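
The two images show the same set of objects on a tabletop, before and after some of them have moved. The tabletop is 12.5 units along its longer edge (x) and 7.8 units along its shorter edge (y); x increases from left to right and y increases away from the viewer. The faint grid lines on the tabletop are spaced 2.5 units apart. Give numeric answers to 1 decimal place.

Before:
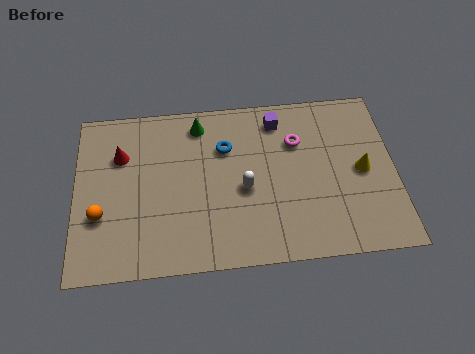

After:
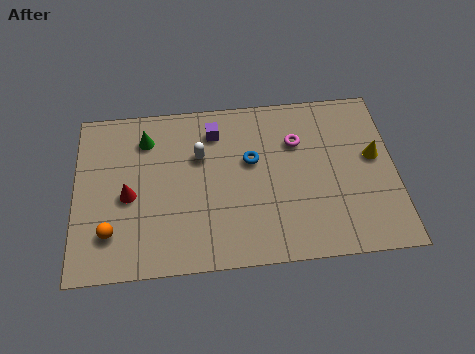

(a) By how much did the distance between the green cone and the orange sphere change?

-1.1

Before: roughly 5.5 units apart; after: 4.4. That's 1.1 units closer together.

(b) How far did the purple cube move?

2.5

The purple cube was near (8.0, 6.5) before and (5.5, 6.2) after, so it travelled √(2.5² + 0.3²) ≈ 2.5 units.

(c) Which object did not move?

the magenta torus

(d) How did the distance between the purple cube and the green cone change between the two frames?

-0.4

Before: roughly 3.1 units apart; after: 2.7. That's 0.4 units closer together.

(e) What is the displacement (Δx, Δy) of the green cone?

(-2.1, -0.5)

From the two frames, the green cone sits at roughly (4.9, 6.6) before and (2.8, 6.1) after.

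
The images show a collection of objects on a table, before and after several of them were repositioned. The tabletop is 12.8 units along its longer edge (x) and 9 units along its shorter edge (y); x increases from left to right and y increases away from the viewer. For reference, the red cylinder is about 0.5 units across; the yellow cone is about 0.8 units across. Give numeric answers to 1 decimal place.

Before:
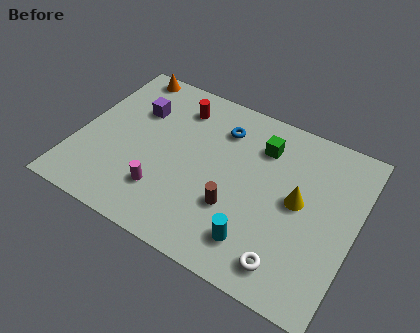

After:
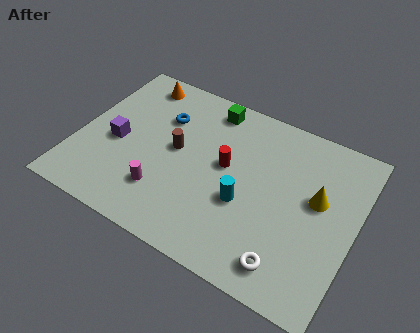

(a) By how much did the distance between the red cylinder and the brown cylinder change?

-3.0

They were about 5.3 units apart before and 2.3 after — 3.0 units closer together.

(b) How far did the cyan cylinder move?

1.9

The cyan cylinder was near (8.7, 1.8) before and (7.9, 3.5) after, so it travelled √(0.8² + 1.7²) ≈ 1.9 units.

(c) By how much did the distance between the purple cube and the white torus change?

-0.4

They were about 9.2 units apart before and 8.8 after — 0.4 units closer together.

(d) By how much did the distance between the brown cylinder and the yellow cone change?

+3.3

The distance was about 3.2 in the first image and 6.5 in the second, so they moved 3.3 units further apart.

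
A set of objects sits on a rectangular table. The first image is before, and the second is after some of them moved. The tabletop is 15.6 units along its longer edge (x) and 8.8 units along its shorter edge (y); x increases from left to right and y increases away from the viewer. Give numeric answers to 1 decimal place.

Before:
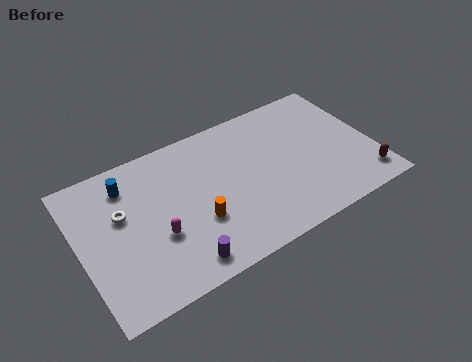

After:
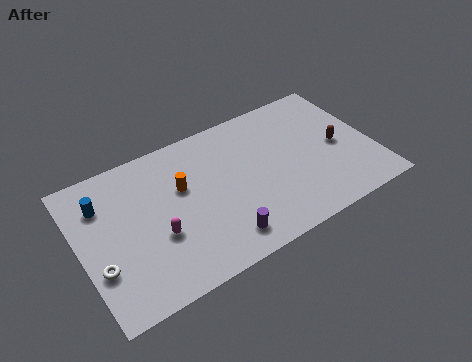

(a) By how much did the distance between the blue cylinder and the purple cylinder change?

+1.4

They were about 6.1 units apart before and 7.5 after — 1.4 units further apart.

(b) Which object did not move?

the magenta capsule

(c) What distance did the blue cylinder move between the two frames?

1.5

The blue cylinder moved from about (2.8, 7.0) to (1.4, 6.5), a distance of √(1.4² + 0.5²) ≈ 1.5.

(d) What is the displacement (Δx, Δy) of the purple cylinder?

(2.2, 0.3)

From the two frames, the purple cylinder sits at roughly (4.8, 1.2) before and (7.0, 1.5) after.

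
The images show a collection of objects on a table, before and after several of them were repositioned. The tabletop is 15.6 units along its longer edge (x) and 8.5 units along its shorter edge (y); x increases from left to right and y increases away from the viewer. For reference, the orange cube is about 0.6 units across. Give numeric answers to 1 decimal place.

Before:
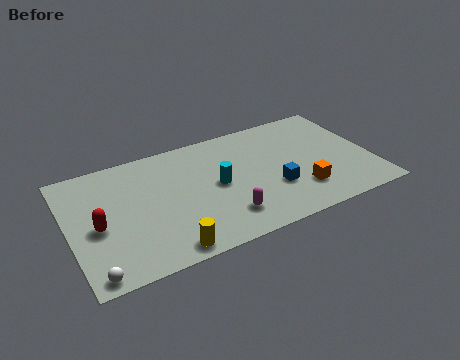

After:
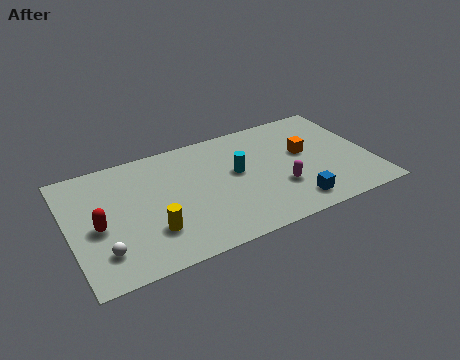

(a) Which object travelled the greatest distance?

the magenta capsule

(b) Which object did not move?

the red capsule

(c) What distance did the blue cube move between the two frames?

1.7

From (10.4, 2.9) to (11.2, 1.4), the blue cube covered √(0.8² + 1.5²) ≈ 1.7 units.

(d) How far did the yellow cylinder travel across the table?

1.6

The yellow cylinder was near (4.6, 0.9) before and (4.0, 2.4) after, so it travelled √(0.6² + 1.5²) ≈ 1.6 units.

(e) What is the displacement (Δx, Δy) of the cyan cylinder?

(1.1, 0.5)

The cyan cylinder started near (7.6, 4.3) and ended near (8.7, 4.8).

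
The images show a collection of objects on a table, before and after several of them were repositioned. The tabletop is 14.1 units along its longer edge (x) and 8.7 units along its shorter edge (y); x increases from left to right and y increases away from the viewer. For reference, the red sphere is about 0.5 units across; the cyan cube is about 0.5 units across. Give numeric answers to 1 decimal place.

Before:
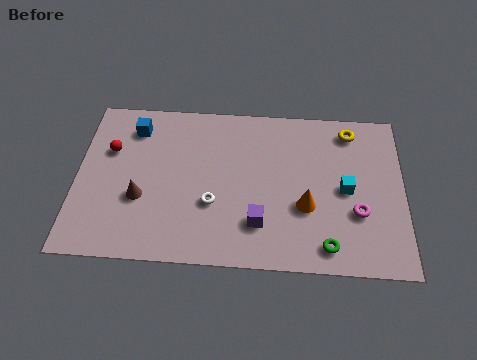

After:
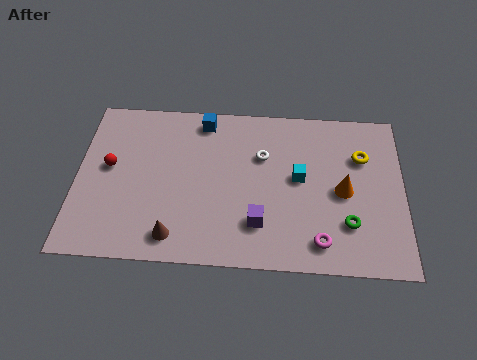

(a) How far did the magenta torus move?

2.3

The magenta torus was near (12.1, 3.0) before and (10.5, 1.4) after, so it travelled √(1.6² + 1.6²) ≈ 2.3 units.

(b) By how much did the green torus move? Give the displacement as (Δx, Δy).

(0.9, 1.2)

From the two frames, the green torus sits at roughly (10.8, 1.2) before and (11.7, 2.4) after.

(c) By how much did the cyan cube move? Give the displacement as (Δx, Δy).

(-2.0, 0.5)

The cyan cube started near (11.6, 4.2) and ended near (9.6, 4.7).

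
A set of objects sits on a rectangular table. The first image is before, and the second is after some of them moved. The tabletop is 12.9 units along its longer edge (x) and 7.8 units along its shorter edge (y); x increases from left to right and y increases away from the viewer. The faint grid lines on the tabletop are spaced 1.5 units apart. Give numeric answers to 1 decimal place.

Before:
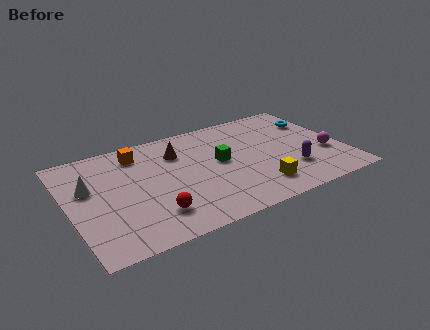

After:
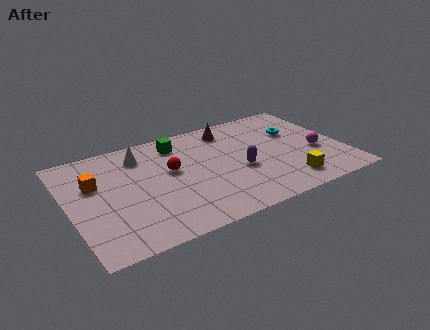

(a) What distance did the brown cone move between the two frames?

2.7

The brown cone was near (5.3, 5.7) before and (7.9, 6.5) after, so it travelled √(2.6² + 0.8²) ≈ 2.7 units.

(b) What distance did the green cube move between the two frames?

2.8

The green cube moved from about (7.1, 4.2) to (5.4, 6.4), a distance of √(1.7² + 2.2²) ≈ 2.8.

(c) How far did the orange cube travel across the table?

2.6

The orange cube was near (3.5, 6.4) before and (1.3, 5.0) after, so it travelled √(2.2² + 1.4²) ≈ 2.6 units.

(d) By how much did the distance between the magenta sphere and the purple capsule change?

+1.8

The distance was about 1.9 in the first image and 3.7 in the second, so they moved 1.8 units further apart.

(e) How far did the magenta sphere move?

0.5

The magenta sphere moved from about (12.0, 2.8) to (11.6, 3.1), a distance of √(0.4² + 0.3²) ≈ 0.5.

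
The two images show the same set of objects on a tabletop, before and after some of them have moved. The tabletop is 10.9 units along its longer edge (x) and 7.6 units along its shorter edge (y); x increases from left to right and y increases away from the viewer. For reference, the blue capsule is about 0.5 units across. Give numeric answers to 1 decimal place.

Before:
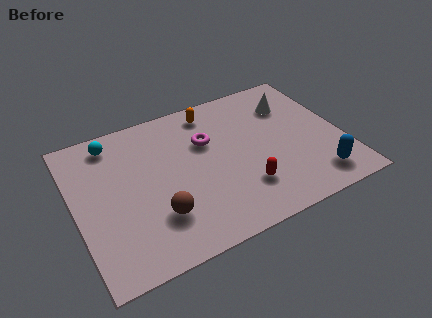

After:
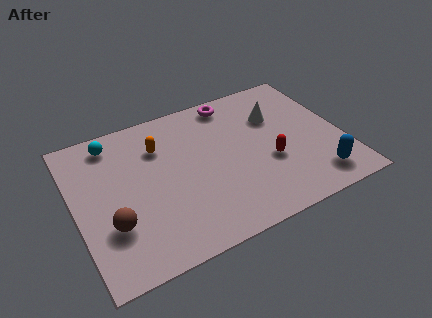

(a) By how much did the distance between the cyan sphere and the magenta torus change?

+1.0

Before: roughly 4.0 units apart; after: 5.0. That's 1.0 units further apart.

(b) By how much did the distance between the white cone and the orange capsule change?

+1.5

Before: roughly 3.3 units apart; after: 4.8. That's 1.5 units further apart.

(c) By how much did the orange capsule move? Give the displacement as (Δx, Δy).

(-2.3, -1.0)

The orange capsule started near (5.9, 6.5) and ended near (3.6, 5.5).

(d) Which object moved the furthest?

the orange capsule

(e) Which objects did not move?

the cyan sphere and the blue capsule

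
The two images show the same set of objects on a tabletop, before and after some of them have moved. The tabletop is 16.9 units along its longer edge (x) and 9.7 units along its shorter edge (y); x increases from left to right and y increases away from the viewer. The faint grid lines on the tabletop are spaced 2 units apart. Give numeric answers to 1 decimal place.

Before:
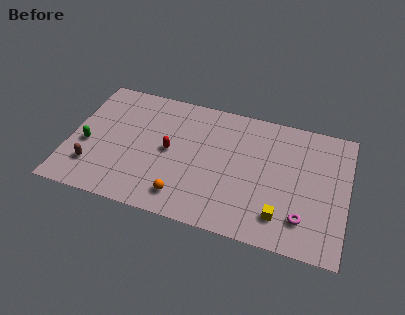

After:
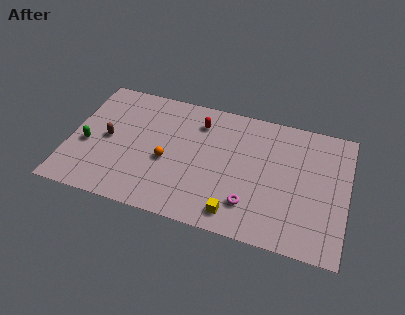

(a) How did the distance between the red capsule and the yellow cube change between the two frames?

-0.8

Before: roughly 7.6 units apart; after: 6.8. That's 0.8 units closer together.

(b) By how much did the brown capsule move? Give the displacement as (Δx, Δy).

(0.7, 2.4)

The brown capsule was at about (1.6, 2.4) and moved to about (2.3, 4.8).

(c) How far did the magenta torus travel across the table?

3.2

The magenta torus moved from about (14.4, 2.2) to (11.2, 2.3), a distance of √(3.2² + 0.1²) ≈ 3.2.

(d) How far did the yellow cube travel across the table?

2.8

The yellow cube was near (13.1, 2.0) before and (10.4, 1.4) after, so it travelled √(2.7² + 0.6²) ≈ 2.8 units.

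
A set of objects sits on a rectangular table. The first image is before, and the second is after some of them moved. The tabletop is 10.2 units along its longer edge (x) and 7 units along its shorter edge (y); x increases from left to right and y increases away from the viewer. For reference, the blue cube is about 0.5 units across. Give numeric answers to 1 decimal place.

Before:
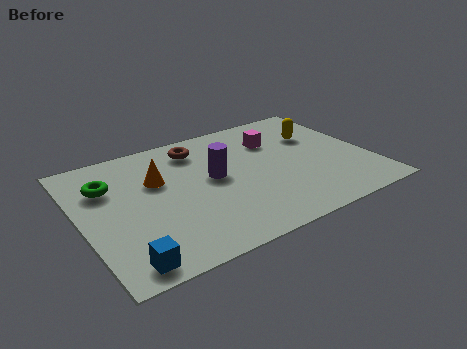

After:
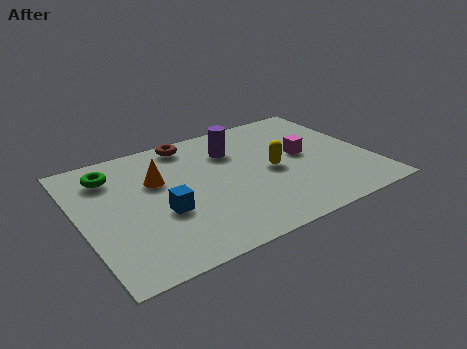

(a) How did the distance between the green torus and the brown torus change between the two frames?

-0.4

They were about 3.4 units apart before and 3.0 after — 0.4 units closer together.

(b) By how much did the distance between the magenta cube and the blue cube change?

-2.0

Before: roughly 7.3 units apart; after: 5.3. That's 2.0 units closer together.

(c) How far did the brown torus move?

0.5

From (4.4, 5.7) to (4.2, 6.2), the brown torus covered √(0.2² + 0.5²) ≈ 0.5 units.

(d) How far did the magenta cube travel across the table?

1.5

From (7.1, 5.0) to (7.9, 3.7), the magenta cube covered √(0.8² + 1.3²) ≈ 1.5 units.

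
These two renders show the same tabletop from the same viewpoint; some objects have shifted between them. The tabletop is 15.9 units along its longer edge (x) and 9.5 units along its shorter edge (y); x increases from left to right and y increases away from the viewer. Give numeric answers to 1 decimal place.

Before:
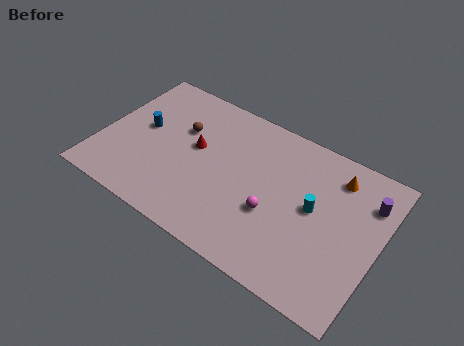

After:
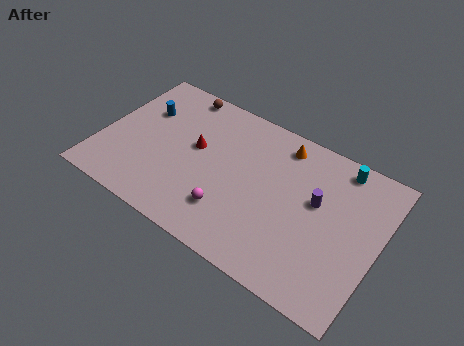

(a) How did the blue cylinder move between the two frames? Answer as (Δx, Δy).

(-0.2, 1.2)

The blue cylinder was at about (2.2, 5.2) and moved to about (2.0, 6.4).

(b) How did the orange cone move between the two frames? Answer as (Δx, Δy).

(-3.2, 0.4)

From the two frames, the orange cone sits at roughly (13.1, 7.7) before and (9.9, 8.1) after.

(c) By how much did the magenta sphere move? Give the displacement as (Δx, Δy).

(-2.3, -1.2)

From the two frames, the magenta sphere sits at roughly (10.1, 3.6) before and (7.8, 2.4) after.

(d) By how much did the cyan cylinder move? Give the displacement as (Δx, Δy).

(1.0, 3.3)

The cyan cylinder was at about (12.2, 5.1) and moved to about (13.2, 8.4).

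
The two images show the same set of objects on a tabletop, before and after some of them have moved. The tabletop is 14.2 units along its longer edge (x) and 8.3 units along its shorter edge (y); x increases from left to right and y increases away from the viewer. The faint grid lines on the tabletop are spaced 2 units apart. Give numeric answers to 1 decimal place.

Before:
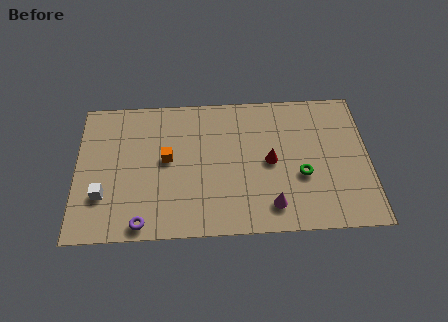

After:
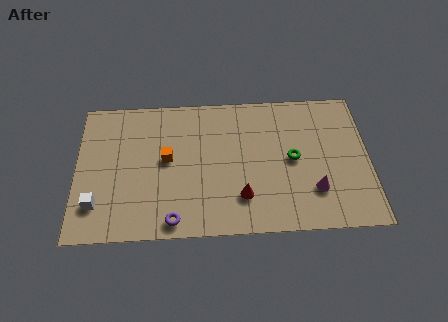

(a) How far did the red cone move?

2.4

The red cone was near (9.4, 4.1) before and (8.0, 2.1) after, so it travelled √(1.4² + 2.0²) ≈ 2.4 units.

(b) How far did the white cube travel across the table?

0.6

From (1.3, 2.5) to (1.0, 2.0), the white cube covered √(0.3² + 0.5²) ≈ 0.6 units.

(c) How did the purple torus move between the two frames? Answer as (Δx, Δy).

(1.5, 0.1)

The purple torus was at about (3.2, 0.8) and moved to about (4.7, 0.9).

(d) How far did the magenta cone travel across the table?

2.2

The magenta cone moved from about (9.4, 1.5) to (11.5, 2.3), a distance of √(2.1² + 0.8²) ≈ 2.2.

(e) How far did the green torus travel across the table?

1.1

The green torus was near (10.9, 3.2) before and (10.5, 4.2) after, so it travelled √(0.4² + 1.0²) ≈ 1.1 units.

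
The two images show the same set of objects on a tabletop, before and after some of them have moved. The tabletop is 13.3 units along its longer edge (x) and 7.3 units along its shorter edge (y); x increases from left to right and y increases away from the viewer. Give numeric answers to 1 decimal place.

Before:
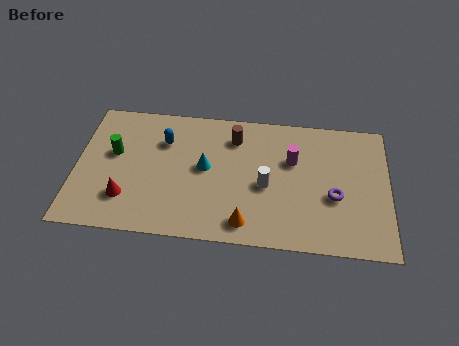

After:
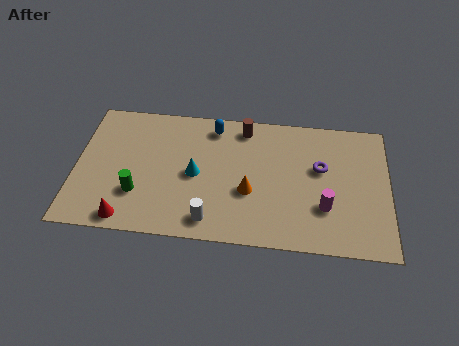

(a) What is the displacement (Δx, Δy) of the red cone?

(0.1, -1.1)

The red cone started near (2.2, 1.9) and ended near (2.3, 0.8).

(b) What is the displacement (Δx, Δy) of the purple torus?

(-0.6, 1.5)

From the two frames, the purple torus sits at roughly (11.0, 2.9) before and (10.4, 4.4) after.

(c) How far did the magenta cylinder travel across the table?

2.8

The magenta cylinder was near (9.2, 4.7) before and (10.6, 2.3) after, so it travelled √(1.4² + 2.4²) ≈ 2.8 units.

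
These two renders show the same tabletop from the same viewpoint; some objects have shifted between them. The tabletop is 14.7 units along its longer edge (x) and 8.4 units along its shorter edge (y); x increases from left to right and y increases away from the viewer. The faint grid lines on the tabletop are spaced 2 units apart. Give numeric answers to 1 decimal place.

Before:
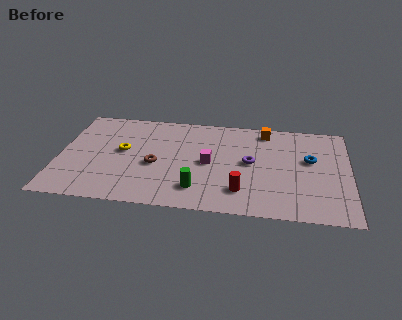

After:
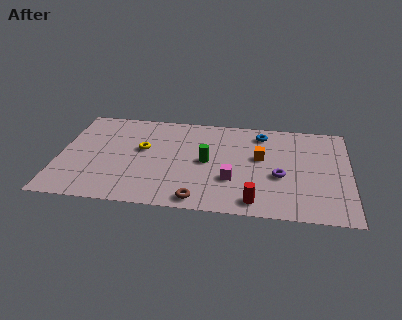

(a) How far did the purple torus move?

1.8

The purple torus moved from about (9.7, 4.4) to (11.2, 3.4), a distance of √(1.5² + 1.0²) ≈ 1.8.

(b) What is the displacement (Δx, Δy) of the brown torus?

(2.3, -2.7)

The brown torus started near (4.9, 3.6) and ended near (7.2, 0.9).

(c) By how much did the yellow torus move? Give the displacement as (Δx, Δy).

(1.0, 0.3)

From the two frames, the yellow torus sits at roughly (3.2, 4.6) before and (4.2, 4.9) after.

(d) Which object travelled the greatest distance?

the brown torus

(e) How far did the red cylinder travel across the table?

1.1

The red cylinder moved from about (9.3, 1.9) to (10.0, 1.1), a distance of √(0.7² + 0.8²) ≈ 1.1.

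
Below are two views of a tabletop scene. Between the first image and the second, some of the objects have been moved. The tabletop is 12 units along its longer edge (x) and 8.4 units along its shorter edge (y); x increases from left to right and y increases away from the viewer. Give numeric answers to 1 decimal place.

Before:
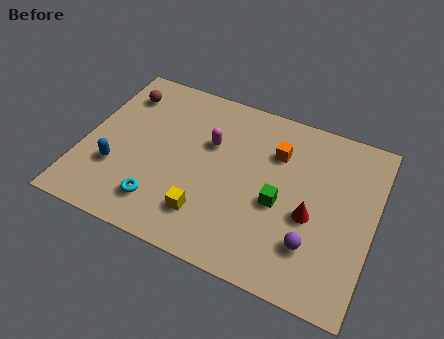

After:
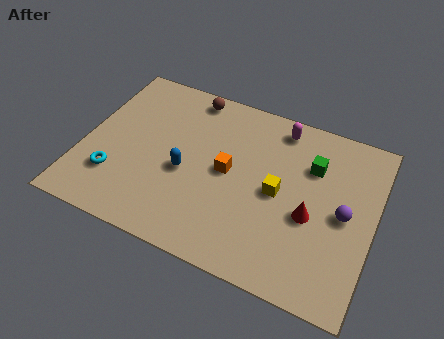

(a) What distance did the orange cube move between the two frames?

2.5

The orange cube was near (7.8, 6.0) before and (6.0, 4.3) after, so it travelled √(1.8² + 1.7²) ≈ 2.5 units.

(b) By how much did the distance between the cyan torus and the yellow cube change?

+4.9

They were about 1.9 units apart before and 6.8 after — 4.9 units further apart.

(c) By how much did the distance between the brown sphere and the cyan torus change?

+0.4

They were about 5.4 units apart before and 5.8 after — 0.4 units further apart.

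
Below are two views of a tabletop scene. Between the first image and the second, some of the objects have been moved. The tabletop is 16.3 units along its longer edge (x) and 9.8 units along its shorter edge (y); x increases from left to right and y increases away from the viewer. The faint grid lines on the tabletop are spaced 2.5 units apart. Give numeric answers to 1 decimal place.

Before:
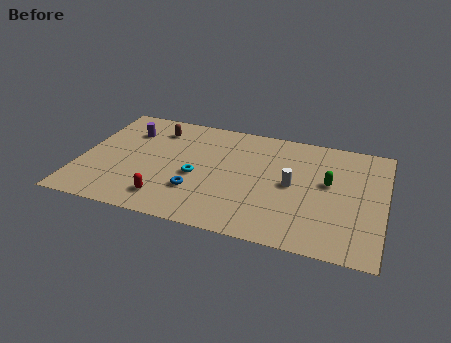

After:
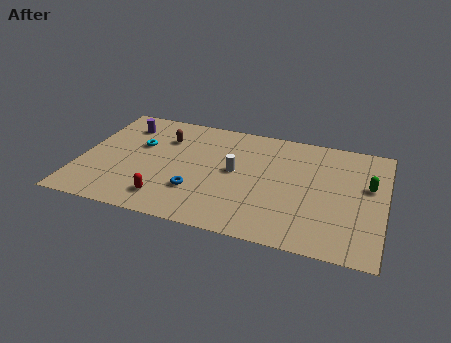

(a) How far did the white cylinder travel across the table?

3.1

From (11.4, 4.9) to (8.3, 5.2), the white cylinder covered √(3.1² + 0.3²) ≈ 3.1 units.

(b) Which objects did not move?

the blue torus and the red capsule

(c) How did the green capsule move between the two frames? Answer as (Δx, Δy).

(2.1, 0.3)

The green capsule was at about (13.3, 5.6) and moved to about (15.4, 5.9).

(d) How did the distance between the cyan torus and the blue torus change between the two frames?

+3.4

They were about 1.3 units apart before and 4.7 after — 3.4 units further apart.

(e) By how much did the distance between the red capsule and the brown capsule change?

-0.8

The distance was about 6.1 in the first image and 5.3 in the second, so they moved 0.8 units closer together.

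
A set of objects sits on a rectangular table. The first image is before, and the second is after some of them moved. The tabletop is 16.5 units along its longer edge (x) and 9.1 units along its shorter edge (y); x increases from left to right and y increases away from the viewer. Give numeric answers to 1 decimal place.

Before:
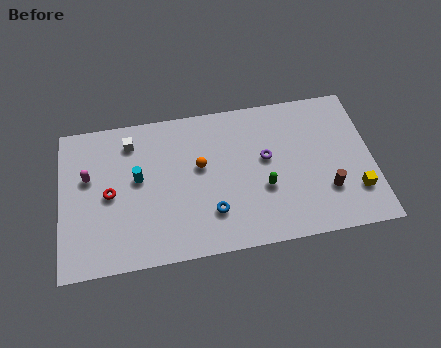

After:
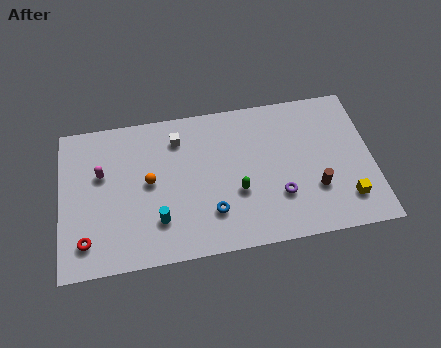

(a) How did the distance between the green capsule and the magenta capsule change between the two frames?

-2.0

The distance was about 9.5 in the first image and 7.5 in the second, so they moved 2.0 units closer together.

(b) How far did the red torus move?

2.9

The red torus moved from about (2.6, 4.4) to (1.3, 1.8), a distance of √(1.3² + 2.6²) ≈ 2.9.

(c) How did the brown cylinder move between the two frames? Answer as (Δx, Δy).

(-0.6, 0.2)

From the two frames, the brown cylinder sits at roughly (14.0, 2.7) before and (13.4, 2.9) after.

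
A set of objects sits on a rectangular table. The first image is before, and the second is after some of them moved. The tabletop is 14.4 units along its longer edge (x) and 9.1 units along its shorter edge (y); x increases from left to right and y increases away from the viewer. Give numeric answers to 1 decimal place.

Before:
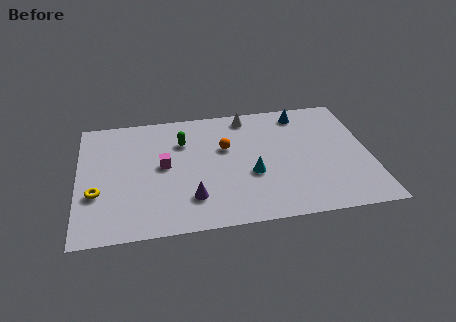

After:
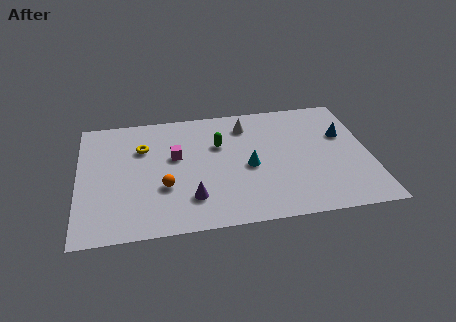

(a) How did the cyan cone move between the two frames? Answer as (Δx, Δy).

(-0.1, 0.6)

The cyan cone started near (8.5, 3.5) and ended near (8.4, 4.1).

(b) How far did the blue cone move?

2.8

The blue cone was near (11.2, 7.8) before and (13.2, 5.8) after, so it travelled √(2.0² + 2.0²) ≈ 2.8 units.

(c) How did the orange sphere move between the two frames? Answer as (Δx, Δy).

(-3.1, -2.5)

The orange sphere started near (7.3, 5.7) and ended near (4.2, 3.2).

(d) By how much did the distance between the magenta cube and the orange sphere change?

-0.9

Before: roughly 3.2 units apart; after: 2.3. That's 0.9 units closer together.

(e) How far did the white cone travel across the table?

0.7

The white cone was near (8.5, 8.0) before and (8.4, 7.3) after, so it travelled √(0.1² + 0.7²) ≈ 0.7 units.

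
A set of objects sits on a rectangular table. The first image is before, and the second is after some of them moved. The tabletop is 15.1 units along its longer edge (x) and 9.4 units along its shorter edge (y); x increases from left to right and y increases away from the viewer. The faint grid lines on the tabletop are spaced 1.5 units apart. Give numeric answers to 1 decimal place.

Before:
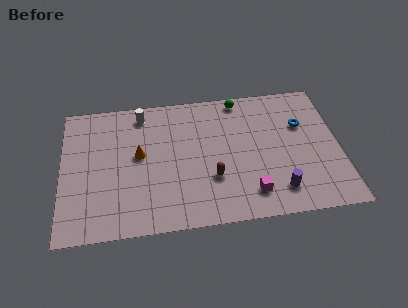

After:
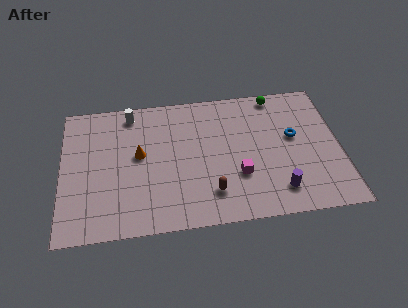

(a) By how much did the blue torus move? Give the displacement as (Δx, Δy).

(-0.5, -0.8)

From the two frames, the blue torus sits at roughly (13.1, 6.2) before and (12.6, 5.4) after.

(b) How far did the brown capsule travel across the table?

1.0

From (8.1, 3.1) to (8.0, 2.1), the brown capsule covered √(0.1² + 1.0²) ≈ 1.0 units.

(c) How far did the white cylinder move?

0.6

From (4.4, 8.1) to (3.8, 8.2), the white cylinder covered √(0.6² + 0.1²) ≈ 0.6 units.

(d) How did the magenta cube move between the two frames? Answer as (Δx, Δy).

(-0.6, 1.3)

From the two frames, the magenta cube sits at roughly (10.1, 1.8) before and (9.5, 3.1) after.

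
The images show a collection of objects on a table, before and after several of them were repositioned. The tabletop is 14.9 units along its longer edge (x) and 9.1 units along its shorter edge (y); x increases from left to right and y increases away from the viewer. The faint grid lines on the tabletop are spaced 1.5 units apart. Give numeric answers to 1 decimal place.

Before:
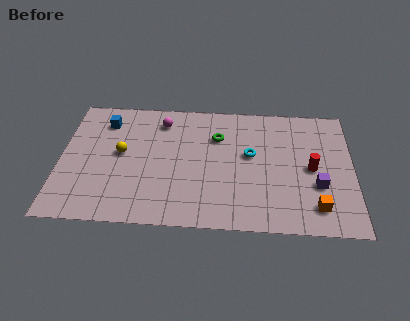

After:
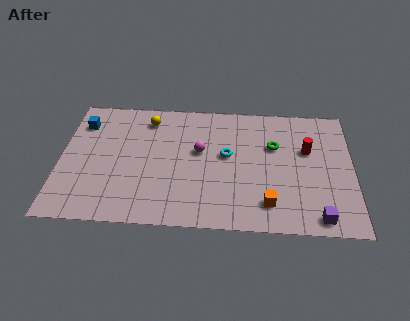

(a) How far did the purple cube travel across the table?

2.2

The purple cube was near (13.1, 3.2) before and (13.1, 1.0) after, so it travelled √(0.0² + 2.2²) ≈ 2.2 units.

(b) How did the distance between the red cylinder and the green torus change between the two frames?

-3.5

They were about 5.2 units apart before and 1.7 after — 3.5 units closer together.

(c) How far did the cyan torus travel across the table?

1.2

The cyan torus moved from about (9.7, 5.2) to (8.5, 5.1), a distance of √(1.2² + 0.1²) ≈ 1.2.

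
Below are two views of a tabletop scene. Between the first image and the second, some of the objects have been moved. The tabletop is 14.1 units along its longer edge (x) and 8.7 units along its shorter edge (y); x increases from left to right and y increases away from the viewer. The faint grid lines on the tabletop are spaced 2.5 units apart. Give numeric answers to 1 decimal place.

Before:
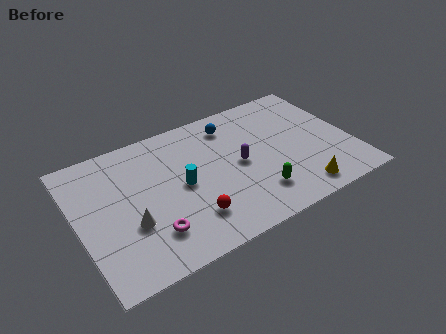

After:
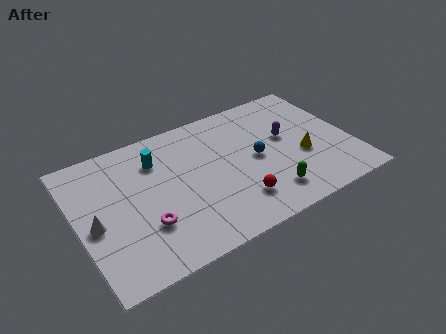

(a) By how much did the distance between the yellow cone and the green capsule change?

+0.5

The distance was about 2.2 in the first image and 2.7 in the second, so they moved 0.5 units further apart.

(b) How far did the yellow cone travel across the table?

2.3

The yellow cone was near (10.9, 1.2) before and (11.5, 3.4) after, so it travelled √(0.6² + 2.2²) ≈ 2.3 units.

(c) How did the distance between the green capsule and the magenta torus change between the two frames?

+0.9

They were about 5.4 units apart before and 6.3 after — 0.9 units further apart.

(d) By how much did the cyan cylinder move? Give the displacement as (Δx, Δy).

(-1.0, 2.2)

From the two frames, the cyan cylinder sits at roughly (5.3, 4.3) before and (4.3, 6.5) after.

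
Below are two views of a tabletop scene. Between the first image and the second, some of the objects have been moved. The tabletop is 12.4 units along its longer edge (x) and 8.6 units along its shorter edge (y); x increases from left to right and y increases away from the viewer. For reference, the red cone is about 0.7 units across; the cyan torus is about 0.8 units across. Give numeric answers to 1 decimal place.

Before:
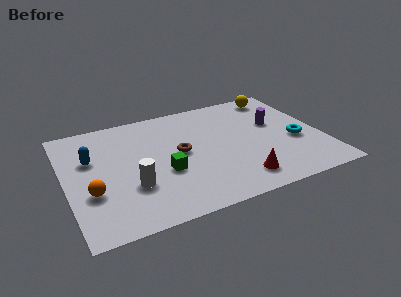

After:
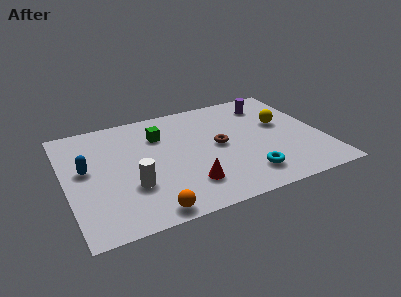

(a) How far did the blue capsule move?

0.8

The blue capsule was near (1.3, 5.5) before and (1.0, 4.8) after, so it travelled √(0.3² + 0.7²) ≈ 0.8 units.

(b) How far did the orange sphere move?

3.3

From (1.1, 3.0) to (3.6, 0.8), the orange sphere covered √(2.5² + 2.2²) ≈ 3.3 units.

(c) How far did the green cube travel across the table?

2.9

The green cube moved from about (4.6, 3.3) to (4.7, 6.2), a distance of √(0.1² + 2.9²) ≈ 2.9.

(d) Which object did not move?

the white cylinder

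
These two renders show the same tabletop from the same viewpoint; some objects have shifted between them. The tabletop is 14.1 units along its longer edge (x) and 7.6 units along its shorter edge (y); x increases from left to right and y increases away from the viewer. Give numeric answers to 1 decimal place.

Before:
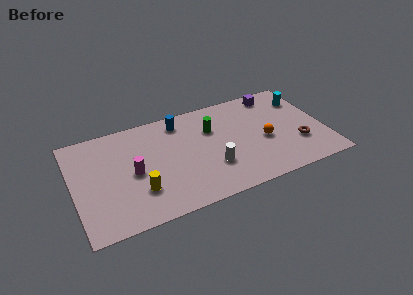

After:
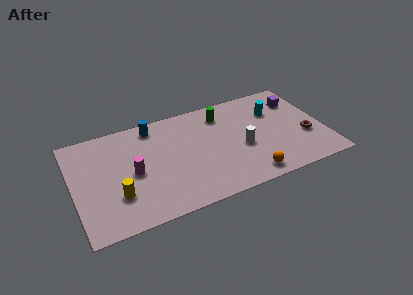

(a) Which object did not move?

the magenta cylinder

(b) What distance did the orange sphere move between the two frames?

2.6

The orange sphere was near (10.7, 3.3) before and (9.5, 1.0) after, so it travelled √(1.2² + 2.3²) ≈ 2.6 units.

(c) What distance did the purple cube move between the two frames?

1.5

The purple cube was near (11.7, 6.6) before and (12.9, 5.7) after, so it travelled √(1.2² + 0.9²) ≈ 1.5 units.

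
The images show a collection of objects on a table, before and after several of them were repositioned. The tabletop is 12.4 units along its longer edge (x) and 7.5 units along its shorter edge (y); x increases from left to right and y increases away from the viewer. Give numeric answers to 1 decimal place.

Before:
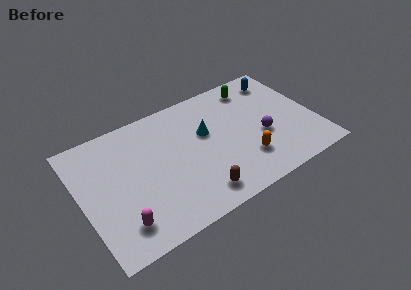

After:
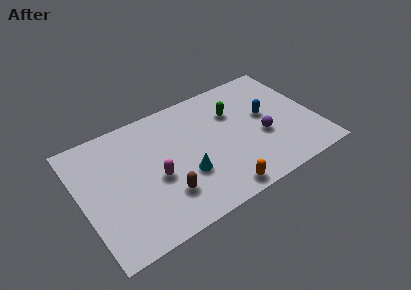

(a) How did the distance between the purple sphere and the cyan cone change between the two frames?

+1.0

The distance was about 3.2 in the first image and 4.2 in the second, so they moved 1.0 units further apart.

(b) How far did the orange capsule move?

2.0

From (8.4, 2.0) to (6.8, 0.8), the orange capsule covered √(1.6² + 1.2²) ≈ 2.0 units.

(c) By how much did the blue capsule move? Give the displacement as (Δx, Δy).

(-1.1, -2.0)

From the two frames, the blue capsule sits at roughly (11.0, 6.2) before and (9.9, 4.2) after.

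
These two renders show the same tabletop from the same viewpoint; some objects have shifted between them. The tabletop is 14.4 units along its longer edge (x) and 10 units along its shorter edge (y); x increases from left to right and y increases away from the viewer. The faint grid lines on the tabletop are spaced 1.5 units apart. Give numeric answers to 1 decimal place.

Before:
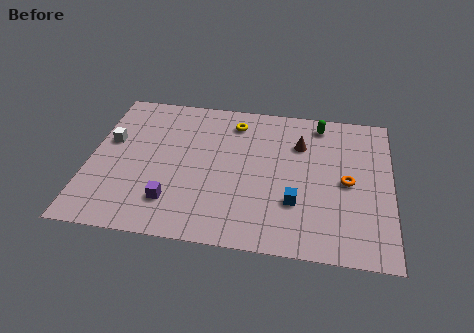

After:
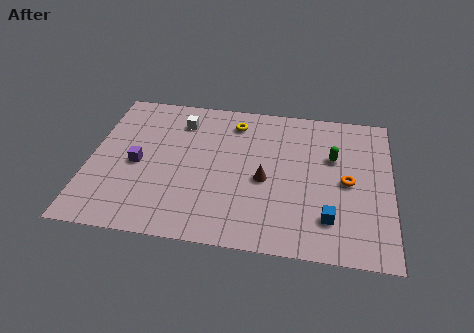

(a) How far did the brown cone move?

3.1

The brown cone was near (10.0, 7.1) before and (8.4, 4.4) after, so it travelled √(1.6² + 2.7²) ≈ 3.1 units.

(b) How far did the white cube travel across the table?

3.8

From (0.9, 6.0) to (4.2, 7.9), the white cube covered √(3.3² + 1.9²) ≈ 3.8 units.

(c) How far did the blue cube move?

1.8

The blue cube moved from about (9.9, 3.1) to (11.5, 2.3), a distance of √(1.6² + 0.8²) ≈ 1.8.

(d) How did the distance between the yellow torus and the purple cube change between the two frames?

-0.7

Before: roughly 6.5 units apart; after: 5.8. That's 0.7 units closer together.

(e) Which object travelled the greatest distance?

the white cube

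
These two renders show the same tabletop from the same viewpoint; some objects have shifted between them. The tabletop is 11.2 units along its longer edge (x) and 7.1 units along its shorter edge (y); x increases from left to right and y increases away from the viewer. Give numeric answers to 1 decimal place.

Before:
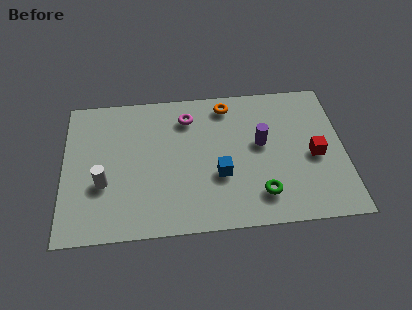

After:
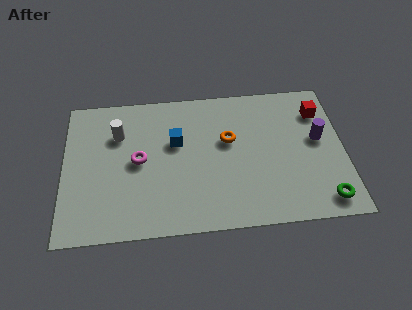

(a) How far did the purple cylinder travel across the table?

2.3

From (7.9, 4.0) to (10.2, 4.0), the purple cylinder covered √(2.3² + 0.0²) ≈ 2.3 units.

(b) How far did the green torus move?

2.5

From (7.8, 1.5) to (10.3, 1.0), the green torus covered √(2.5² + 0.5²) ≈ 2.5 units.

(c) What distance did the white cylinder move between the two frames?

2.5

From (1.6, 2.6) to (2.2, 5.0), the white cylinder covered √(0.6² + 2.4²) ≈ 2.5 units.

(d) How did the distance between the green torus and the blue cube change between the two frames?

+4.8

They were about 1.9 units apart before and 6.7 after — 4.8 units further apart.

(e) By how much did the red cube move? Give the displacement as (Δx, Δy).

(0.3, 2.2)

The red cube started near (10.0, 3.2) and ended near (10.3, 5.4).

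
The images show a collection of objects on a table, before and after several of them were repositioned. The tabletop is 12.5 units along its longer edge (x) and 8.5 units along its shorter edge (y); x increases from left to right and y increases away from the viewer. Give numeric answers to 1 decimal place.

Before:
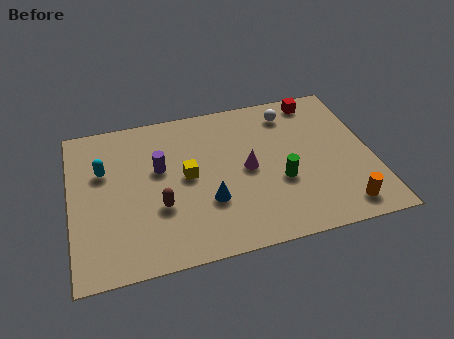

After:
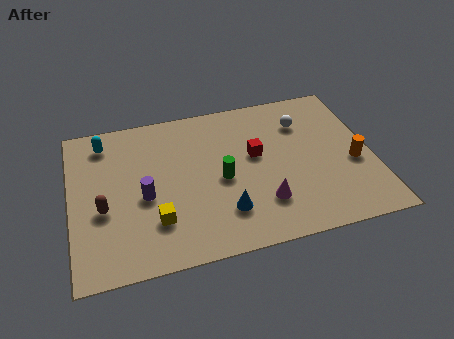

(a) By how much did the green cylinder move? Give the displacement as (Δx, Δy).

(-2.4, 0.7)

The green cylinder was at about (8.6, 3.2) and moved to about (6.2, 3.9).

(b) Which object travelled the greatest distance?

the red cube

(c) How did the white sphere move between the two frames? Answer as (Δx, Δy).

(0.5, -0.7)

The white sphere was at about (9.3, 7.0) and moved to about (9.8, 6.3).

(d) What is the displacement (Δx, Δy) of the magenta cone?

(0.5, -2.0)

The magenta cone started near (7.3, 4.2) and ended near (7.8, 2.2).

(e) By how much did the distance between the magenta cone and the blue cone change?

-0.6

They were about 2.2 units apart before and 1.6 after — 0.6 units closer together.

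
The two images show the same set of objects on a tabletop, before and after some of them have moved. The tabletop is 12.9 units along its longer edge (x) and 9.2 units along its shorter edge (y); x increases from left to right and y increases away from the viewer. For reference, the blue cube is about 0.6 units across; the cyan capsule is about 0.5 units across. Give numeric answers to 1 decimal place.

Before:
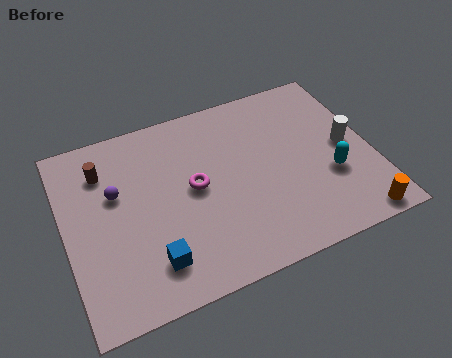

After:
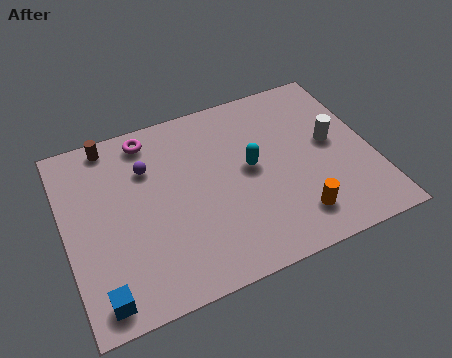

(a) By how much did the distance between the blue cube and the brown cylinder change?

+2.0

They were about 5.3 units apart before and 7.3 after — 2.0 units further apart.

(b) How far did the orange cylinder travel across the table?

2.6

The orange cylinder was near (11.7, 0.8) before and (9.3, 1.8) after, so it travelled √(2.4² + 1.0²) ≈ 2.6 units.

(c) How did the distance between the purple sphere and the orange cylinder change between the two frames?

-3.3

The distance was about 10.7 in the first image and 7.4 in the second, so they moved 3.3 units closer together.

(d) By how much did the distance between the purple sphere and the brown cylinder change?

+0.9

They were about 1.4 units apart before and 2.3 after — 0.9 units further apart.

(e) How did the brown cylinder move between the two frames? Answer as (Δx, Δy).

(0.4, 1.3)

The brown cylinder started near (1.8, 7.0) and ended near (2.2, 8.3).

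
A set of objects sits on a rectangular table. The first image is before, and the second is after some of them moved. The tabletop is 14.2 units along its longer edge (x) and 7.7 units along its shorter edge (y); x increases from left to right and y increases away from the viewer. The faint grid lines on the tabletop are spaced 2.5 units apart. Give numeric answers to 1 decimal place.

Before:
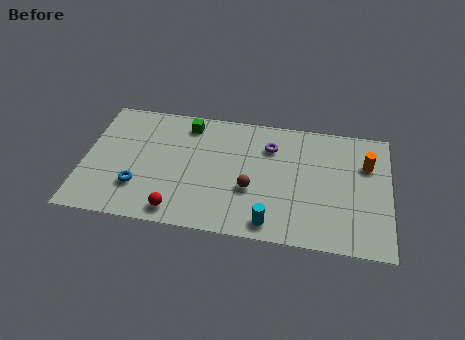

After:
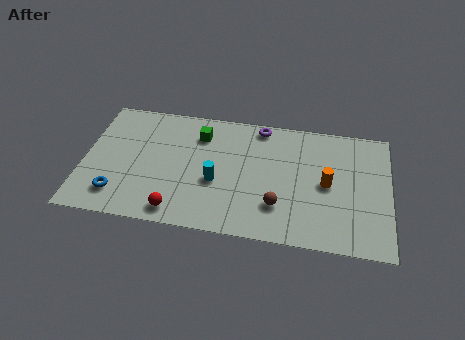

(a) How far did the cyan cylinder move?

3.3

The cyan cylinder was near (8.8, 1.0) before and (6.2, 3.1) after, so it travelled √(2.6² + 2.1²) ≈ 3.3 units.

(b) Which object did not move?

the red sphere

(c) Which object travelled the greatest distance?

the cyan cylinder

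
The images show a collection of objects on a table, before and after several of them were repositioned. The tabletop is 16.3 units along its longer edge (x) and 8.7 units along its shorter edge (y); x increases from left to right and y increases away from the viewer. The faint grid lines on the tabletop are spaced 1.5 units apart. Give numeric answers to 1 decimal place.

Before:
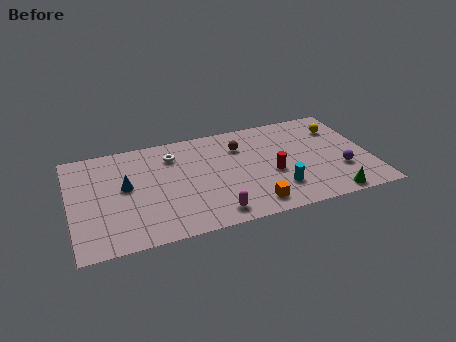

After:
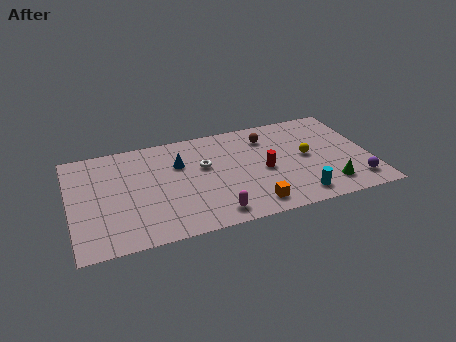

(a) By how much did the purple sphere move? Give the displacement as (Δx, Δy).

(0.7, -1.2)

The purple sphere was at about (14.6, 2.8) and moved to about (15.3, 1.6).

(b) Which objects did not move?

the magenta capsule and the orange cube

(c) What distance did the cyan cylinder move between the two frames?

1.3

From (11.1, 2.2) to (12.1, 1.3), the cyan cylinder covered √(1.0² + 0.9²) ≈ 1.3 units.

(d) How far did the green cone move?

0.9

The green cone was near (13.8, 0.8) before and (13.8, 1.7) after, so it travelled √(0.0² + 0.9²) ≈ 0.9 units.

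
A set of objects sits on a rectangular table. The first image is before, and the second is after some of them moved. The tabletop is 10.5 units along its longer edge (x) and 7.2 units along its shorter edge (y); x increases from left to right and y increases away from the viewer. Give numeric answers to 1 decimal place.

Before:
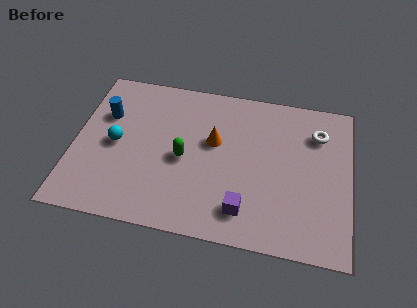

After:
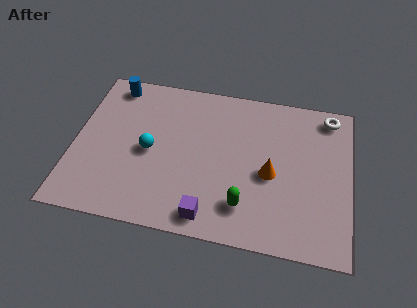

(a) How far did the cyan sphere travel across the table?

1.3

The cyan sphere moved from about (1.6, 3.5) to (2.9, 3.4), a distance of √(1.3² + 0.1²) ≈ 1.3.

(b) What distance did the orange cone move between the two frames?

2.5

The orange cone moved from about (5.3, 4.3) to (7.5, 3.2), a distance of √(2.2² + 1.1²) ≈ 2.5.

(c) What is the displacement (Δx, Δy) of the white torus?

(0.4, 0.9)

The white torus started near (9.2, 5.4) and ended near (9.6, 6.3).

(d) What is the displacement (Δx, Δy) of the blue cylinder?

(0.2, 1.5)

The blue cylinder was at about (1.1, 4.8) and moved to about (1.3, 6.3).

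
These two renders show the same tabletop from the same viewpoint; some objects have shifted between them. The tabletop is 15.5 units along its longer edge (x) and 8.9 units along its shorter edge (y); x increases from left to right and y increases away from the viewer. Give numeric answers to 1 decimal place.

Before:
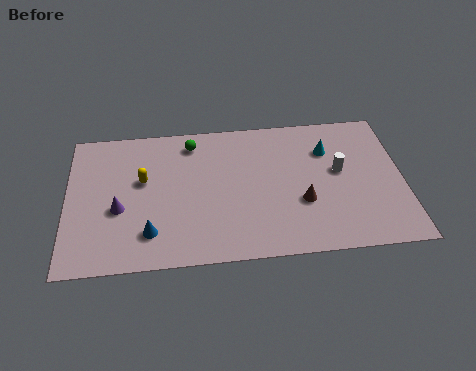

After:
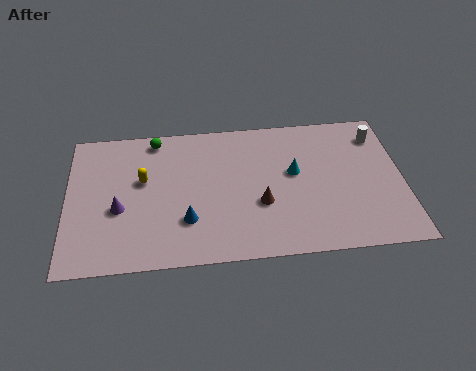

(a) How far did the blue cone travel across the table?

1.8

The blue cone moved from about (3.8, 2.0) to (5.5, 2.6), a distance of √(1.7² + 0.6²) ≈ 1.8.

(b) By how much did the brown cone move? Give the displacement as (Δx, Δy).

(-1.9, 0.1)

The brown cone was at about (10.8, 3.2) and moved to about (8.9, 3.3).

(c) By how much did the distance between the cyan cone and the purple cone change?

-1.9

Before: roughly 10.1 units apart; after: 8.2. That's 1.9 units closer together.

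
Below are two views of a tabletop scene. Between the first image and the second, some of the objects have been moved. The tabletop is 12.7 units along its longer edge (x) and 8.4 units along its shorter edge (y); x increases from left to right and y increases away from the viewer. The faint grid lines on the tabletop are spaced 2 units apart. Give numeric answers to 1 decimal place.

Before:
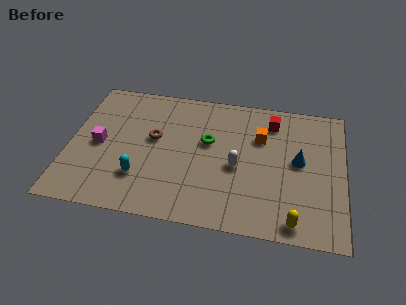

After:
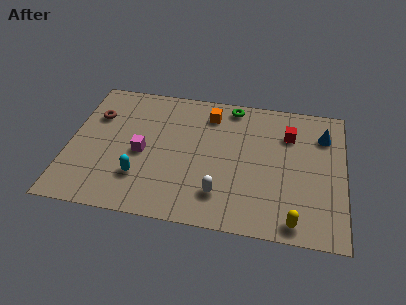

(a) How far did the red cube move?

1.1

From (9.3, 6.8) to (10.1, 6.1), the red cube covered √(0.8² + 0.7²) ≈ 1.1 units.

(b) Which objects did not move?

the cyan capsule and the yellow capsule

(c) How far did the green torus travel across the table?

2.7

The green torus was near (6.4, 5.0) before and (7.4, 7.5) after, so it travelled √(1.0² + 2.5²) ≈ 2.7 units.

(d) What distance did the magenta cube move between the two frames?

2.0

The magenta cube was near (1.4, 4.0) before and (3.4, 3.8) after, so it travelled √(2.0² + 0.2²) ≈ 2.0 units.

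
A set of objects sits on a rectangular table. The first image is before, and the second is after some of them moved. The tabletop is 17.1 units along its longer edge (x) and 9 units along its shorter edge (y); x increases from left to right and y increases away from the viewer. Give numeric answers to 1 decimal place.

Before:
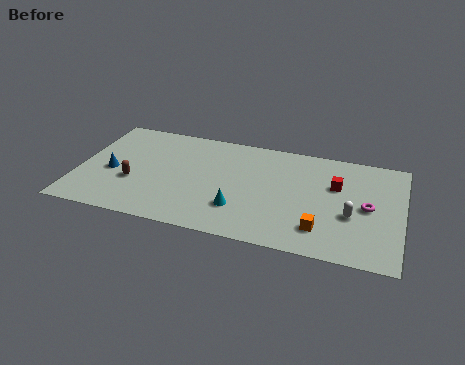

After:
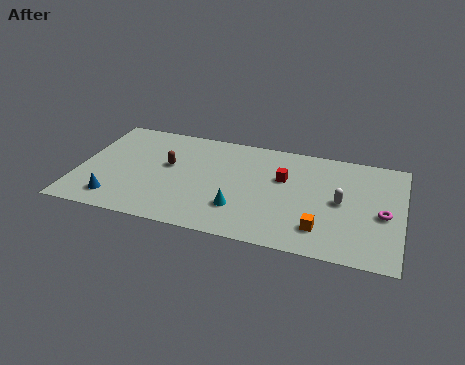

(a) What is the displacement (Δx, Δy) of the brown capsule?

(1.7, 1.9)

The brown capsule was at about (3.0, 3.3) and moved to about (4.7, 5.2).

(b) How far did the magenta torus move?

0.9

The magenta torus was near (15.3, 4.4) before and (16.1, 4.0) after, so it travelled √(0.8² + 0.4²) ≈ 0.9 units.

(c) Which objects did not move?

the orange cube and the cyan cone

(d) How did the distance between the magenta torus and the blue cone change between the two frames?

+0.6

They were about 13.5 units apart before and 14.1 after — 0.6 units further apart.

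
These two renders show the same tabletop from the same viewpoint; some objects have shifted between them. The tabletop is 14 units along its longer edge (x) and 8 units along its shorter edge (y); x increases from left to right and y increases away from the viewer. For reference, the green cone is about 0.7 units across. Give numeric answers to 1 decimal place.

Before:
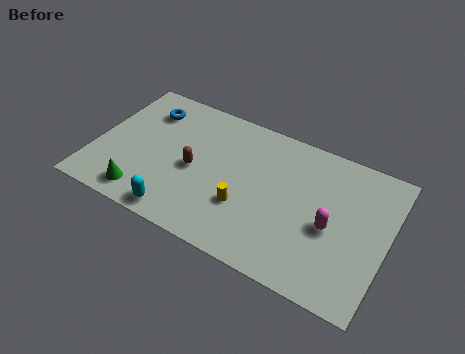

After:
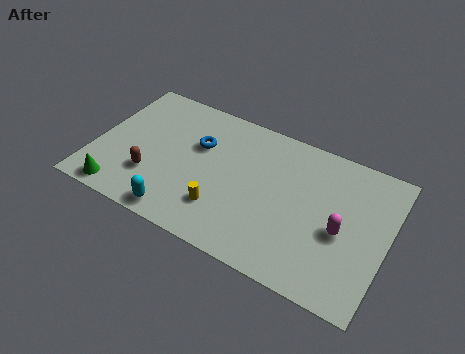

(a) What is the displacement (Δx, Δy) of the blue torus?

(2.7, -1.0)

From the two frames, the blue torus sits at roughly (2.1, 6.2) before and (4.8, 5.2) after.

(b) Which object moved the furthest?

the blue torus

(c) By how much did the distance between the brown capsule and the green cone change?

-1.3

They were about 3.3 units apart before and 2.0 after — 1.3 units closer together.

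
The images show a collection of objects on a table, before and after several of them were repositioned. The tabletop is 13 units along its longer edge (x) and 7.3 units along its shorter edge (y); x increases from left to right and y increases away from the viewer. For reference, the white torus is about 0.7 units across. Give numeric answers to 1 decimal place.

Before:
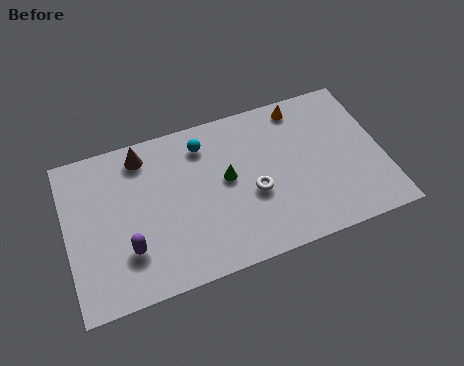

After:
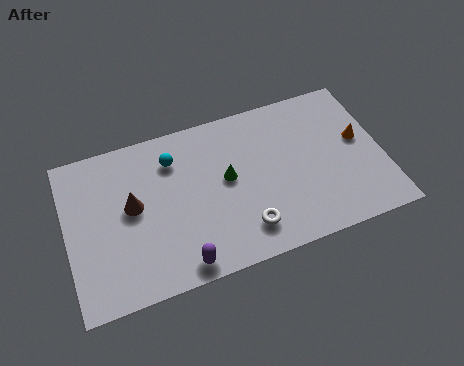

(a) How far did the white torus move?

1.6

The white torus was near (7.6, 3.0) before and (7.1, 1.5) after, so it travelled √(0.5² + 1.5²) ≈ 1.6 units.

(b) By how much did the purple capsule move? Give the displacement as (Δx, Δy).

(2.0, -1.3)

The purple capsule was at about (2.4, 2.1) and moved to about (4.4, 0.8).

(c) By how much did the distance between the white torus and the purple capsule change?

-2.5

They were about 5.3 units apart before and 2.8 after — 2.5 units closer together.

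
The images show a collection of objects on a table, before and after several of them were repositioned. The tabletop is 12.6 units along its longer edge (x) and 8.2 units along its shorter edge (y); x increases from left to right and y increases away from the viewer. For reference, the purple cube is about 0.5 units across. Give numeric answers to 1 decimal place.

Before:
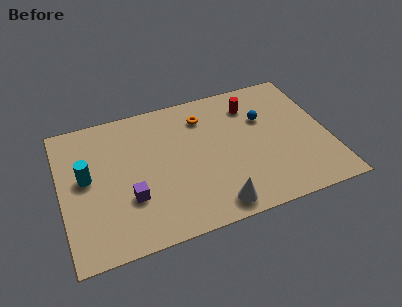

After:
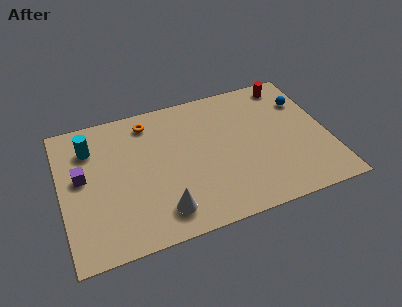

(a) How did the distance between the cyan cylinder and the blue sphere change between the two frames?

+1.7

They were about 8.5 units apart before and 10.2 after — 1.7 units further apart.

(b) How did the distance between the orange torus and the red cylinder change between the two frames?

+4.5

Before: roughly 2.3 units apart; after: 6.8. That's 4.5 units further apart.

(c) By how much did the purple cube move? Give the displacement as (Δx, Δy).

(-2.1, 1.9)

The purple cube started near (3.1, 2.7) and ended near (1.0, 4.6).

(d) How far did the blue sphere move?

2.1

From (9.7, 5.4) to (11.7, 5.9), the blue sphere covered √(2.0² + 0.5²) ≈ 2.1 units.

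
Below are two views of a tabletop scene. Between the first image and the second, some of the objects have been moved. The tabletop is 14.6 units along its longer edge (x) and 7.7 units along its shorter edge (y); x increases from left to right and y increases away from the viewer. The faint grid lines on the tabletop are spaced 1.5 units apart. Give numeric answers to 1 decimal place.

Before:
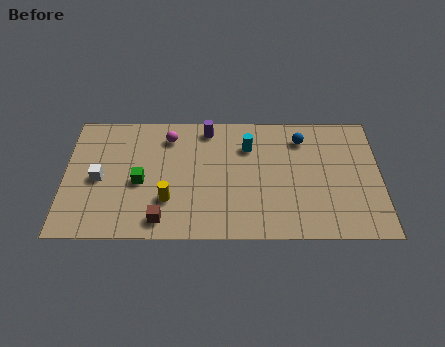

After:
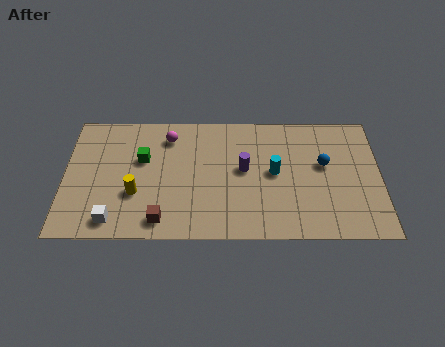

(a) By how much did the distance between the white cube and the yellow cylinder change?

-1.6

Before: roughly 3.5 units apart; after: 1.9. That's 1.6 units closer together.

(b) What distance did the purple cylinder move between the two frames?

3.0

The purple cylinder moved from about (6.6, 6.7) to (8.3, 4.2), a distance of √(1.7² + 2.5²) ≈ 3.0.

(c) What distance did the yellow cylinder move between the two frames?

1.6

The yellow cylinder was near (4.8, 2.3) before and (3.3, 2.7) after, so it travelled √(1.5² + 0.4²) ≈ 1.6 units.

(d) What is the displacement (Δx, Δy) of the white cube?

(0.7, -2.5)

The white cube started near (1.6, 3.6) and ended near (2.3, 1.1).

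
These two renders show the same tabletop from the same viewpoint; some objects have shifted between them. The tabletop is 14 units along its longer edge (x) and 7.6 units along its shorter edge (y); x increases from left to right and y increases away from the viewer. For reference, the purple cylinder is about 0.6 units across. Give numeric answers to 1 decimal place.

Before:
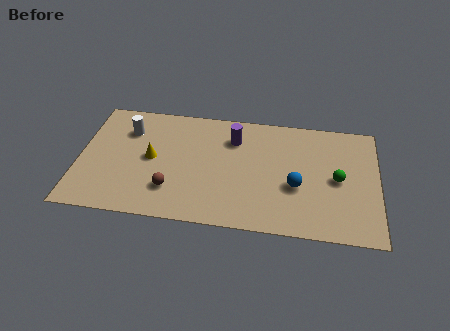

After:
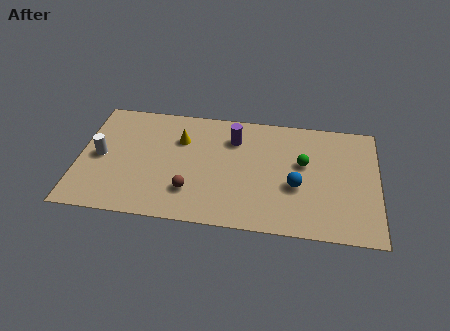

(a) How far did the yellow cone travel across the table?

1.9

From (3.4, 3.9) to (4.7, 5.3), the yellow cone covered √(1.3² + 1.4²) ≈ 1.9 units.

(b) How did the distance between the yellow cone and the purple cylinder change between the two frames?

-1.7

The distance was about 4.2 in the first image and 2.5 in the second, so they moved 1.7 units closer together.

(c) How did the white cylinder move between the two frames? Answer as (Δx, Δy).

(-1.2, -1.9)

The white cylinder was at about (2.2, 5.6) and moved to about (1.0, 3.7).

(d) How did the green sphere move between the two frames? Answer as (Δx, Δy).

(-1.6, 0.8)

The green sphere was at about (12.1, 3.7) and moved to about (10.5, 4.5).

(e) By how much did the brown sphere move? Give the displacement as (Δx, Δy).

(0.9, 0.0)

From the two frames, the brown sphere sits at roughly (4.4, 2.0) before and (5.3, 2.0) after.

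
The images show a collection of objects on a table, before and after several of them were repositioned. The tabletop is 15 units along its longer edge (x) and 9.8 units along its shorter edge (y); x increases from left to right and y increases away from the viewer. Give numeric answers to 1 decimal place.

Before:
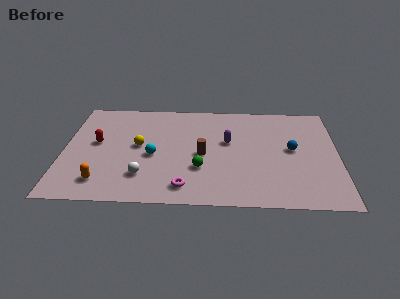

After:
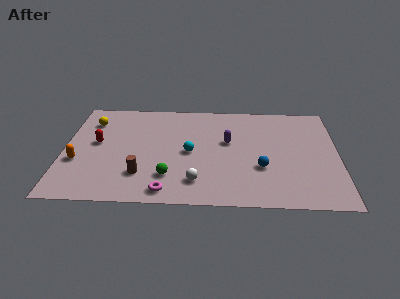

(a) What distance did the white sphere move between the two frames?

2.9

The white sphere was near (4.4, 2.4) before and (7.3, 2.0) after, so it travelled √(2.9² + 0.4²) ≈ 2.9 units.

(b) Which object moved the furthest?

the brown cylinder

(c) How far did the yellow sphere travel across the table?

3.5

From (4.1, 5.2) to (1.4, 7.5), the yellow sphere covered √(2.7² + 2.3²) ≈ 3.5 units.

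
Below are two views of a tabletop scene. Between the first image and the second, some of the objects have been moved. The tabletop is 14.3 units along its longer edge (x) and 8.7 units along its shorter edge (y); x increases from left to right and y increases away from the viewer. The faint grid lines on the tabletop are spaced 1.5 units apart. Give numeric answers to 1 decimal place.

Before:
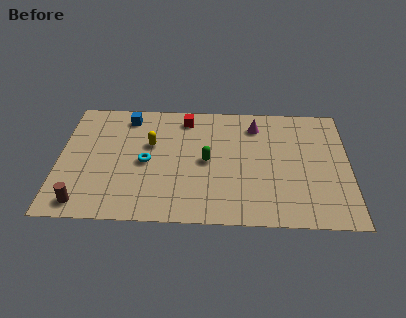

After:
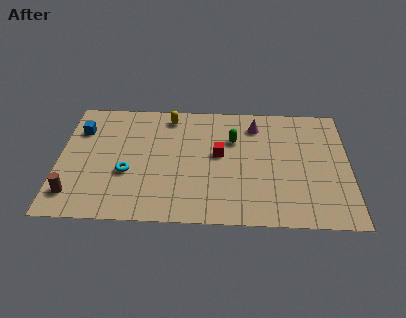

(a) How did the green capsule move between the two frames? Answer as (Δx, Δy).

(1.3, 1.6)

The green capsule was at about (7.3, 4.3) and moved to about (8.6, 5.9).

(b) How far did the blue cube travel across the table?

2.5

The blue cube was near (3.3, 7.4) before and (1.0, 6.3) after, so it travelled √(2.3² + 1.1²) ≈ 2.5 units.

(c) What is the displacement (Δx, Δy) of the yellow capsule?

(0.9, 2.1)

The yellow capsule started near (4.5, 5.4) and ended near (5.4, 7.5).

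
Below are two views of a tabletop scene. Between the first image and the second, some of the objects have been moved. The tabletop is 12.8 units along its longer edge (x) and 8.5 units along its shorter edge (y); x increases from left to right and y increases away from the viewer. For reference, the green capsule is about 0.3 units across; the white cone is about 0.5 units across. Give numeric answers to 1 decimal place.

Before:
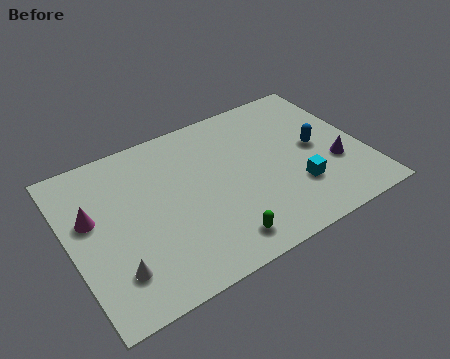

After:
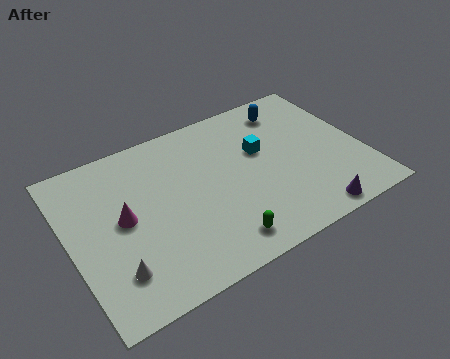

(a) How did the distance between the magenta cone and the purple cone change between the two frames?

-2.2

The distance was about 10.6 in the first image and 8.4 in the second, so they moved 2.2 units closer together.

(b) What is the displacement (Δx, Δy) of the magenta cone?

(1.3, -0.7)

The magenta cone was at about (1.0, 5.1) and moved to about (2.3, 4.4).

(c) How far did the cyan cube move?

2.9

The cyan cube moved from about (9.6, 2.5) to (8.5, 5.2), a distance of √(1.1² + 2.7²) ≈ 2.9.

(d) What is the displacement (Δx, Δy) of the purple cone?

(-1.5, -2.2)

The purple cone started near (11.4, 3.0) and ended near (9.9, 0.8).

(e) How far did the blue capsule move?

2.8

The blue capsule was near (10.8, 4.3) before and (10.1, 7.0) after, so it travelled √(0.7² + 2.7²) ≈ 2.8 units.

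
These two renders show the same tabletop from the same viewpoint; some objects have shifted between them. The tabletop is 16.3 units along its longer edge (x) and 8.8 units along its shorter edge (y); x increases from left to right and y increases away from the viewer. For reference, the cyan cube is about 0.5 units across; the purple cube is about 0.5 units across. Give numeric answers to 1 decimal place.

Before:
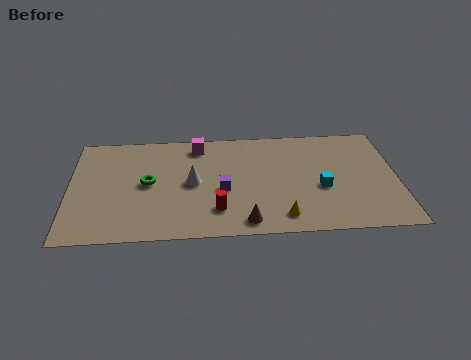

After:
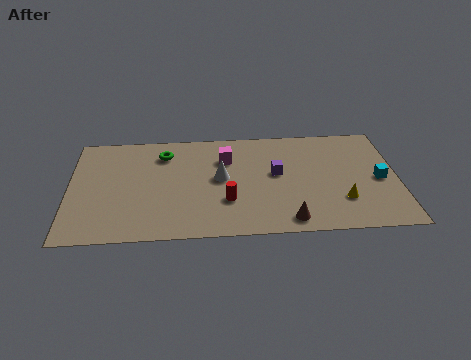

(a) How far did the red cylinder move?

0.9

The red cylinder was near (7.3, 2.1) before and (7.8, 2.8) after, so it travelled √(0.5² + 0.7²) ≈ 0.9 units.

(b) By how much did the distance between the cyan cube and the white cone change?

+1.5

The distance was about 6.4 in the first image and 7.9 in the second, so they moved 1.5 units further apart.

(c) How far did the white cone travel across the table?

1.4

From (6.1, 4.4) to (7.5, 4.7), the white cone covered √(1.4² + 0.3²) ≈ 1.4 units.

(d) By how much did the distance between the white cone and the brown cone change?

+0.7

The distance was about 4.2 in the first image and 4.9 in the second, so they moved 0.7 units further apart.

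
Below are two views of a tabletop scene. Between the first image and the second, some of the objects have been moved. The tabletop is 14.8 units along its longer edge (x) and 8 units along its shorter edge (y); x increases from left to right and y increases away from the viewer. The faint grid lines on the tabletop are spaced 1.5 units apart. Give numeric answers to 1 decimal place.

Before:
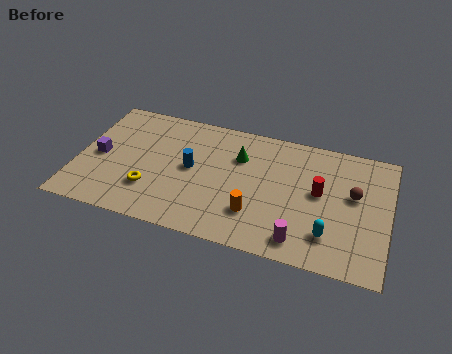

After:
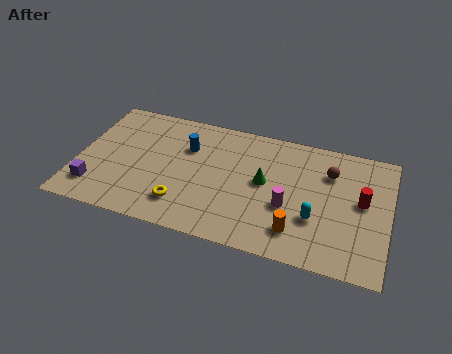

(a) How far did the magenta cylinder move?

2.0

The magenta cylinder moved from about (10.8, 1.2) to (10.1, 3.1), a distance of √(0.7² + 1.9²) ≈ 2.0.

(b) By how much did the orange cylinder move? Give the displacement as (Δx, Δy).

(2.0, -0.5)

From the two frames, the orange cylinder sits at roughly (8.6, 2.2) before and (10.6, 1.7) after.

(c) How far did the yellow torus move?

1.7

The yellow torus was near (3.6, 2.3) before and (5.2, 1.8) after, so it travelled √(1.6² + 0.5²) ≈ 1.7 units.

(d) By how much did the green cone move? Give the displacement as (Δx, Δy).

(1.3, -1.3)

From the two frames, the green cone sits at roughly (7.6, 5.6) before and (8.9, 4.3) after.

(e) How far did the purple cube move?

2.1

The purple cube moved from about (1.0, 3.8) to (1.0, 1.7), a distance of √(0.0² + 2.1²) ≈ 2.1.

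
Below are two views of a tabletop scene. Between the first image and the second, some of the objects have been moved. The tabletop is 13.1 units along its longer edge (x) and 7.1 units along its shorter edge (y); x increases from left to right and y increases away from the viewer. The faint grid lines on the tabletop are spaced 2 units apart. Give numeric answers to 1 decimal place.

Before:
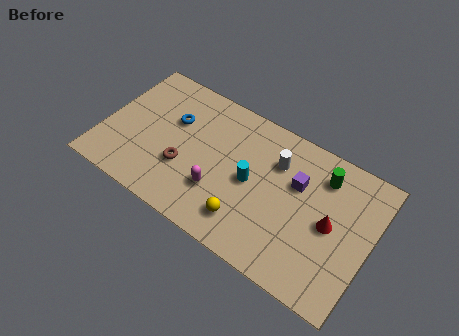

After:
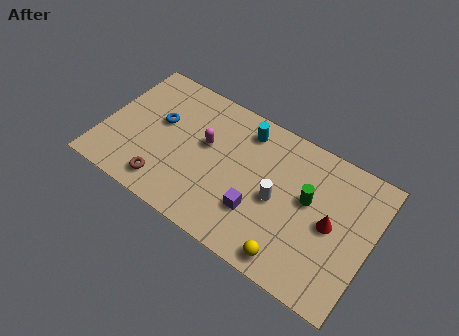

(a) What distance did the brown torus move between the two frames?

1.5

The brown torus was near (4.1, 2.5) before and (3.4, 1.2) after, so it travelled √(0.7² + 1.3²) ≈ 1.5 units.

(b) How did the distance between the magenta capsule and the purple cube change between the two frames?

-0.7

They were about 4.2 units apart before and 3.5 after — 0.7 units closer together.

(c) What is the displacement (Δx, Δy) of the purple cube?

(-1.6, -2.4)

From the two frames, the purple cube sits at roughly (9.4, 4.6) before and (7.8, 2.2) after.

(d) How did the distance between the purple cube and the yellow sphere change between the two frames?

-1.4

The distance was about 3.7 in the first image and 2.3 in the second, so they moved 1.4 units closer together.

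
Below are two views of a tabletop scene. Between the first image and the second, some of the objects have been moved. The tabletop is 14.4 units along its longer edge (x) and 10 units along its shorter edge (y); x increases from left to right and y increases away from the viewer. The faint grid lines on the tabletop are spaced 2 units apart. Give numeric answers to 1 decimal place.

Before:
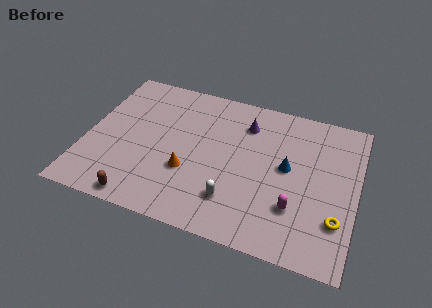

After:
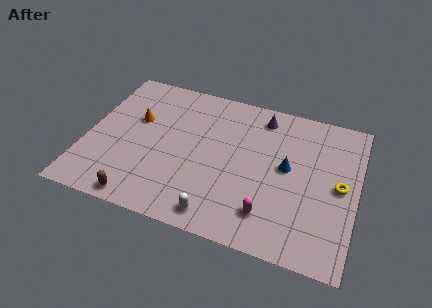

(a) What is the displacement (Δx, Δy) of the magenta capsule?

(-1.3, -0.8)

The magenta capsule was at about (11.3, 2.9) and moved to about (10.0, 2.1).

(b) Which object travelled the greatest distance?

the orange cone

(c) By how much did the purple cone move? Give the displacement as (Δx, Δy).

(0.8, 0.8)

From the two frames, the purple cone sits at roughly (8.3, 7.7) before and (9.1, 8.5) after.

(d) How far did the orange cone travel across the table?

4.1

The orange cone was near (5.6, 3.5) before and (2.5, 6.2) after, so it travelled √(3.1² + 2.7²) ≈ 4.1 units.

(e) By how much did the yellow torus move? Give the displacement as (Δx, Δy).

(0.0, 2.2)

The yellow torus started near (13.5, 2.8) and ended near (13.5, 5.0).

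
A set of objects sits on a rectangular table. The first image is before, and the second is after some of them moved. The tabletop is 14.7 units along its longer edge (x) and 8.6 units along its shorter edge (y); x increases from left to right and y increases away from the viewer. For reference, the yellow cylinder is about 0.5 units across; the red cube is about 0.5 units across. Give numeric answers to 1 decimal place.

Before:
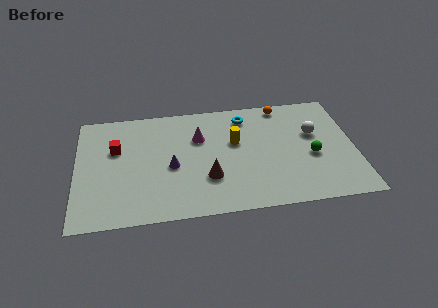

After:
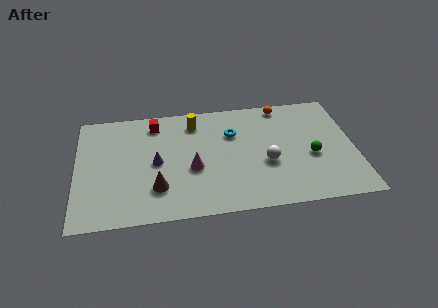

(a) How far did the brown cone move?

2.7

The brown cone was near (6.9, 2.7) before and (4.2, 2.3) after, so it travelled √(2.7² + 0.4²) ≈ 2.7 units.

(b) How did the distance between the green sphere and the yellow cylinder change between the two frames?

+2.7

The distance was about 4.3 in the first image and 7.0 in the second, so they moved 2.7 units further apart.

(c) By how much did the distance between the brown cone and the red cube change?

-0.7

Before: roughly 5.6 units apart; after: 4.9. That's 0.7 units closer together.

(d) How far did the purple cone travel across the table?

0.9

The purple cone was near (5.0, 3.8) before and (4.2, 4.2) after, so it travelled √(0.8² + 0.4²) ≈ 0.9 units.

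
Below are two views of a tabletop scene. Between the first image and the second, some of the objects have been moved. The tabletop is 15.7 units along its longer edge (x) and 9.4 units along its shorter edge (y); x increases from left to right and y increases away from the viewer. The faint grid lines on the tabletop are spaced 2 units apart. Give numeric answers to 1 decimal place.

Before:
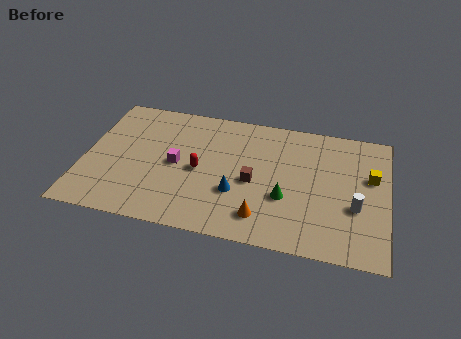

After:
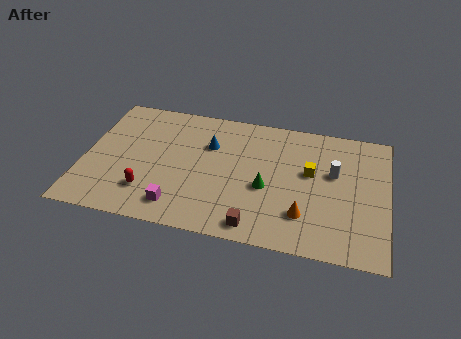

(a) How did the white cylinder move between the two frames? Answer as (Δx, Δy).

(-1.2, 2.2)

The white cylinder started near (14.1, 3.5) and ended near (12.9, 5.7).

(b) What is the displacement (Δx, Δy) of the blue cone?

(-1.6, 3.2)

The blue cone was at about (8.0, 3.2) and moved to about (6.4, 6.4).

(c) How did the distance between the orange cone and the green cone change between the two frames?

+0.6

They were about 1.9 units apart before and 2.5 after — 0.6 units further apart.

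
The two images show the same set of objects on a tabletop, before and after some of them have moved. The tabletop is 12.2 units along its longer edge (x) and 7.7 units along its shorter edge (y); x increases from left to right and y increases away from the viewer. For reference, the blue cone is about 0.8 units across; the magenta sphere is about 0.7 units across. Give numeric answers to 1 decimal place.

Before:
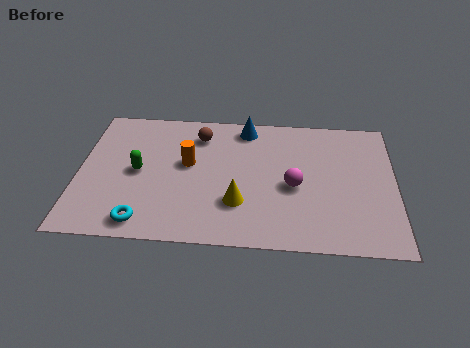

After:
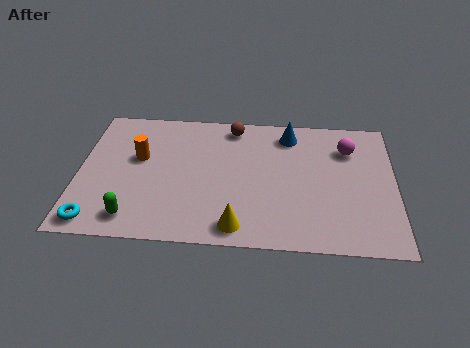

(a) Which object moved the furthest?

the magenta sphere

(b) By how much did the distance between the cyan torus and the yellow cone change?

+1.6

They were about 3.8 units apart before and 5.4 after — 1.6 units further apart.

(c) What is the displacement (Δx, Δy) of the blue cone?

(1.7, -0.3)

The blue cone started near (6.4, 6.7) and ended near (8.1, 6.4).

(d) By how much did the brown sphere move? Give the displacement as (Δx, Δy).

(1.3, 0.6)

The brown sphere was at about (4.6, 6.1) and moved to about (5.9, 6.7).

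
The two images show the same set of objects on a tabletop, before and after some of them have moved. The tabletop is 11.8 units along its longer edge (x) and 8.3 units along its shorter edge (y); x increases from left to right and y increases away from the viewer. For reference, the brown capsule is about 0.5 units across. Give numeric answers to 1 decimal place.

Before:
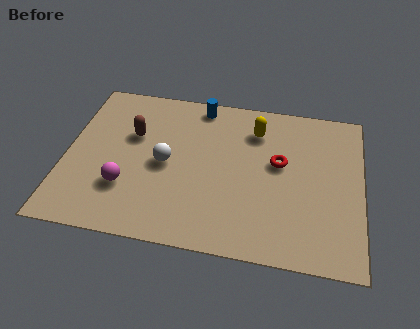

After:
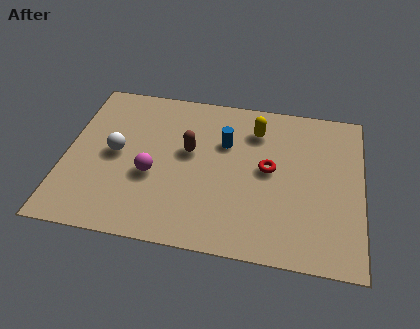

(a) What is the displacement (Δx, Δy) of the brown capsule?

(2.3, -0.5)

The brown capsule started near (2.6, 5.3) and ended near (4.9, 4.8).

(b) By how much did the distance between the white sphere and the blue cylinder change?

+0.9

The distance was about 3.6 in the first image and 4.5 in the second, so they moved 0.9 units further apart.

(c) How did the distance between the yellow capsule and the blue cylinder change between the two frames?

-1.0

The distance was about 2.5 in the first image and 1.5 in the second, so they moved 1.0 units closer together.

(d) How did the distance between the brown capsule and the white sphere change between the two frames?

+1.1

They were about 1.9 units apart before and 3.0 after — 1.1 units further apart.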